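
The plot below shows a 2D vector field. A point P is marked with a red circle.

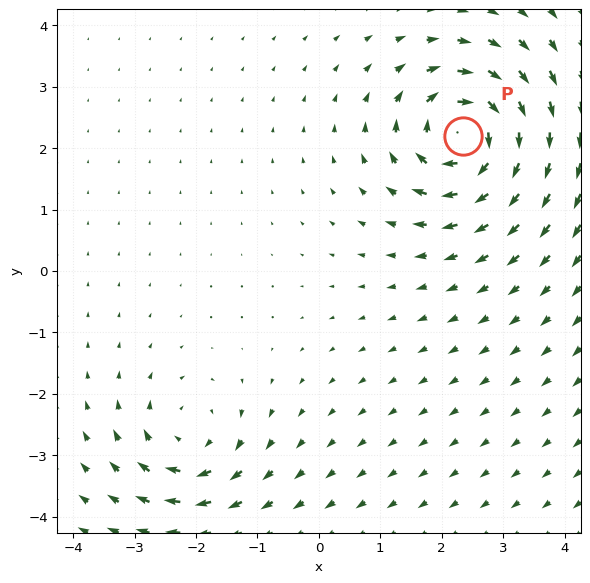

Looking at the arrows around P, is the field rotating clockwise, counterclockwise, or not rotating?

clockwise

Near P at (2.4, 2.2) the arrows circulate clockwise. The curl (z-component) there is about -7; negative curl means clockwise rotation.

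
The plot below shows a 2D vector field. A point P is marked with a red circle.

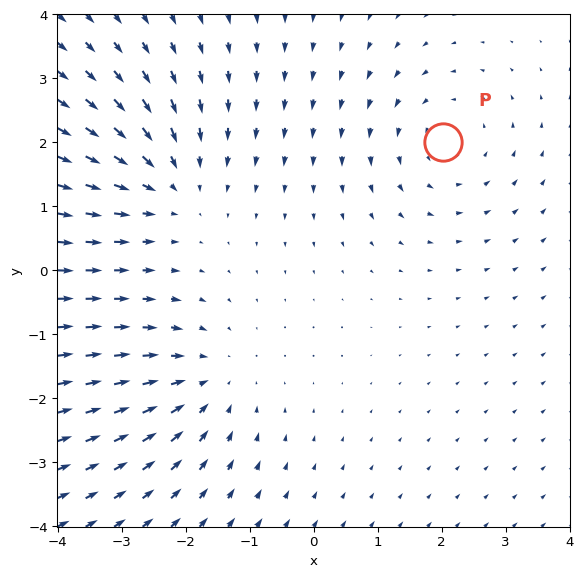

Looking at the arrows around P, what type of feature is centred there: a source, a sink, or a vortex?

vortex

At P (2.0, 2.0) the arrows circulate counterclockwise. Divergence ≈0, curl about +3 — near-zero divergence with nonzero curl is a vortex.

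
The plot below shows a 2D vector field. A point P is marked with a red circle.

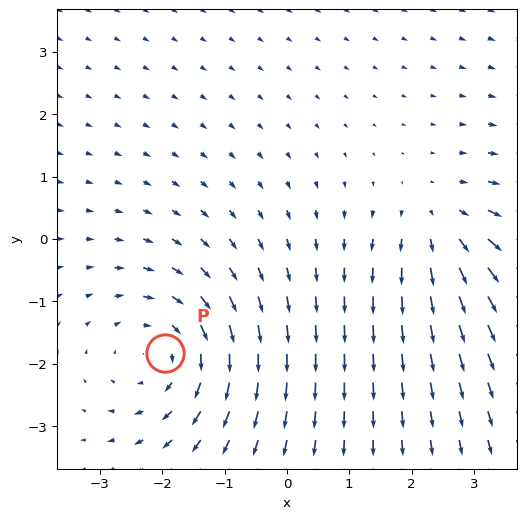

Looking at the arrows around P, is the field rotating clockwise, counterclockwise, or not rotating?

Near P at (-2.0, -1.8) the arrows circulate clockwise. The curl (z-component) there is about -3; negative curl means clockwise rotation.

clockwise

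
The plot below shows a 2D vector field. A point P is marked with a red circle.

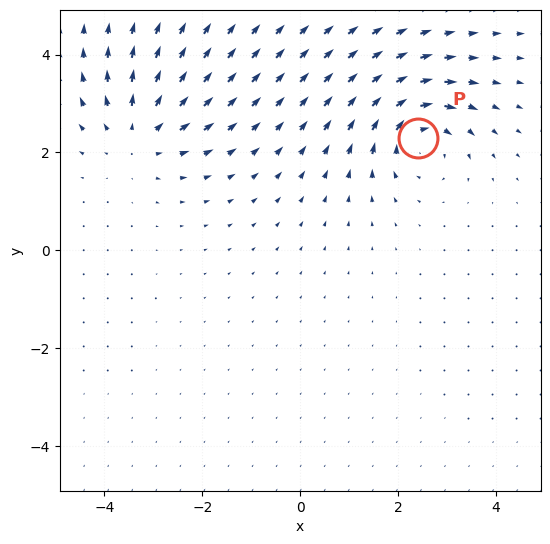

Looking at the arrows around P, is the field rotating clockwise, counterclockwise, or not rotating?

clockwise

Near P at (2.4, 2.3) the arrows circulate clockwise. The curl (z-component) there is about -7; negative curl means clockwise rotation.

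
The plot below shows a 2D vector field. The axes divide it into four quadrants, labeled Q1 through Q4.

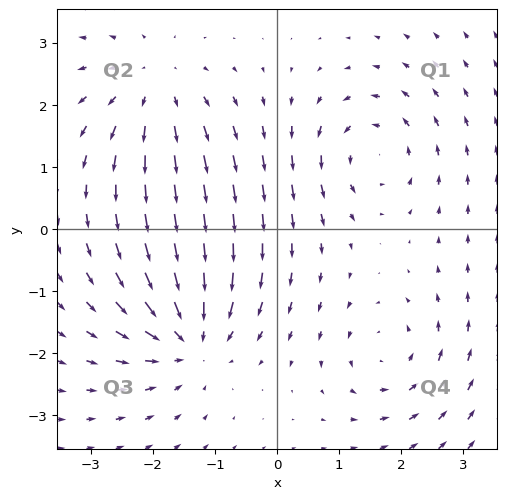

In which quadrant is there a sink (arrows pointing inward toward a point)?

The sink sits at approximately (-1.4, -1.8), which lies in quadrant Q3. The divergence there is about -6, negative as expected for a sink.

Q3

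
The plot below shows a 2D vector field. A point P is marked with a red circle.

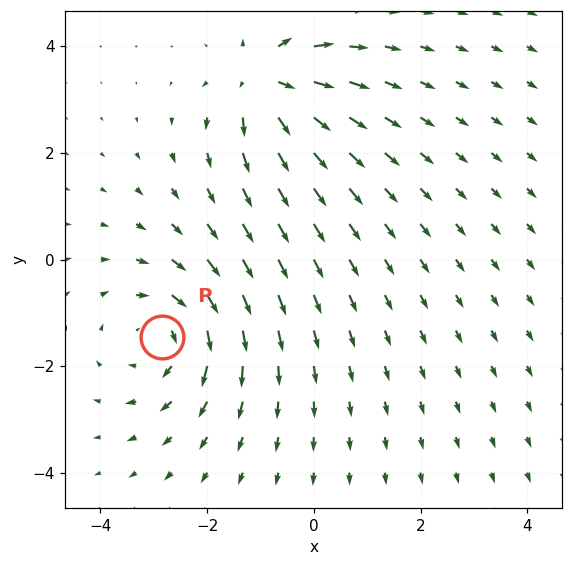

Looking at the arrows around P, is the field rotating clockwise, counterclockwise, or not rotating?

clockwise

Near P at (-2.8, -1.5) the arrows circulate clockwise. The curl (z-component) there is about -4; negative curl means clockwise rotation.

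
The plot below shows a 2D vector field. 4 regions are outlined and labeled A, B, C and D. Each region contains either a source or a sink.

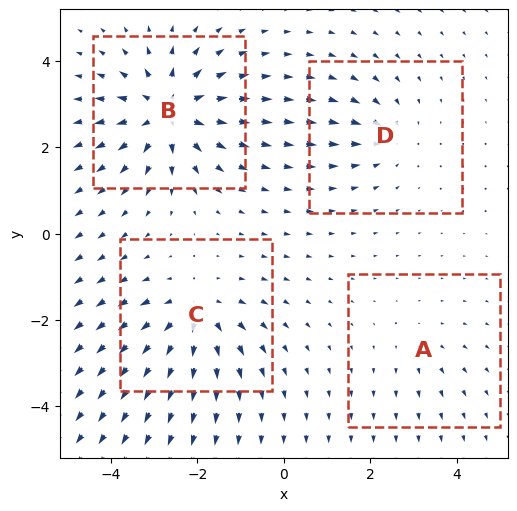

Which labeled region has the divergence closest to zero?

Divergence at each region's feature centre — A: about +2, B: about +7, C: about +5, D: about -3. Region A is closest to zero.

A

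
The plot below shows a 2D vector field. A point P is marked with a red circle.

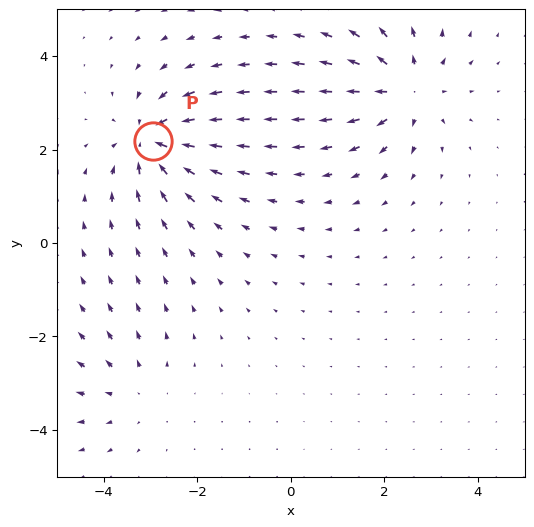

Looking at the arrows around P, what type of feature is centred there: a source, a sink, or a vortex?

sink

At P (-3.0, 2.2) the arrows converge inward. Divergence about -6, curl ≈0 — negative divergence with near-zero curl is a sink.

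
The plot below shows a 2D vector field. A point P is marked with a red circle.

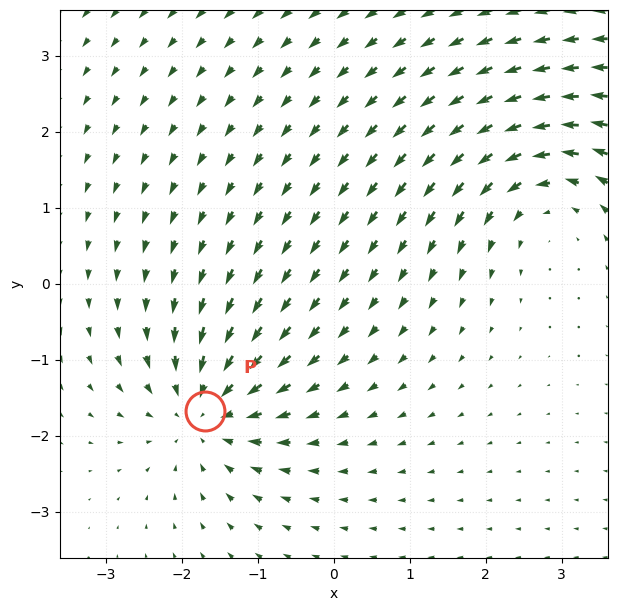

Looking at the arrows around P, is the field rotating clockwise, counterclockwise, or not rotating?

not rotating

Near P at (-1.7, -1.7) the arrows show no circulation. The curl there is ≈0.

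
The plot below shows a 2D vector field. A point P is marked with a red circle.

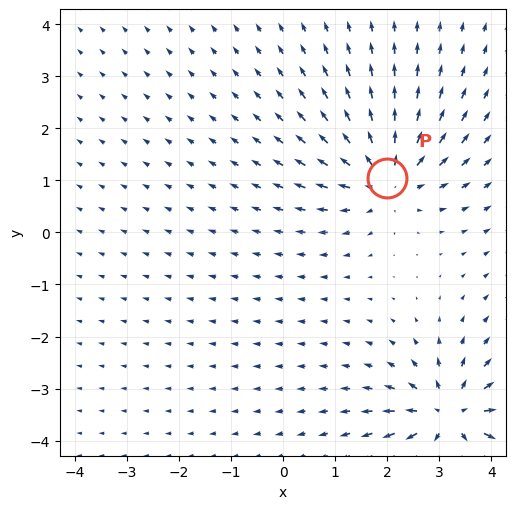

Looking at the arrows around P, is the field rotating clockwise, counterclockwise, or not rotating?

Near P at (2.0, 1.1) the arrows show no circulation. The curl there is ≈0.

not rotating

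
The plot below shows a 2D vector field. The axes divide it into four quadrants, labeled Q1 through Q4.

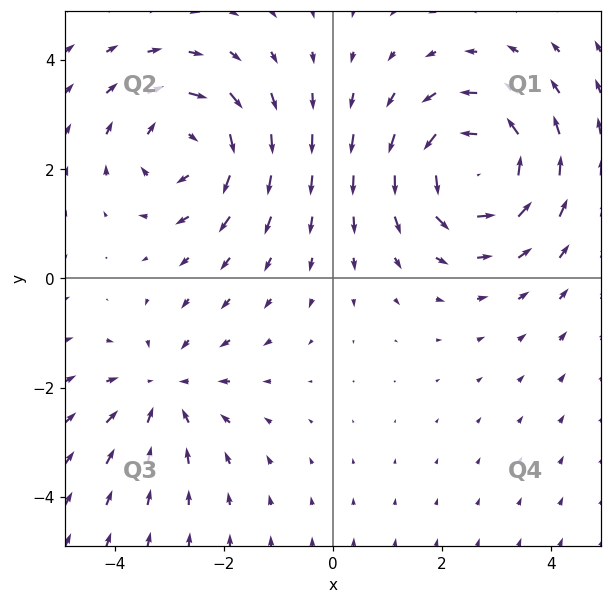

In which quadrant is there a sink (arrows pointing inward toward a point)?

The sink sits at approximately (-3.1, -2.0), which lies in quadrant Q3. The divergence there is about -3, negative as expected for a sink.

Q3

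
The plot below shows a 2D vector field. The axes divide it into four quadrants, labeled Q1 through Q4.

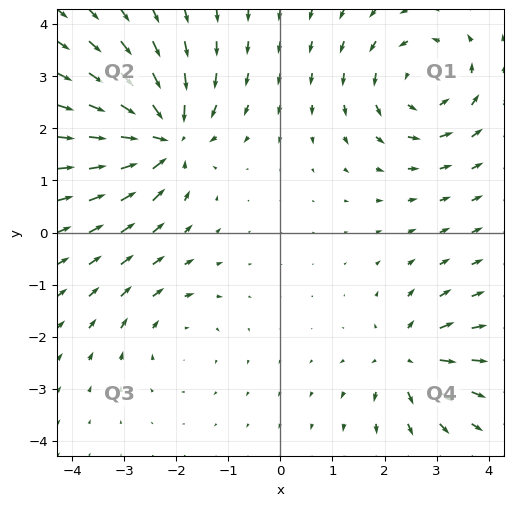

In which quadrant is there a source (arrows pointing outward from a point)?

Q4

The source sits at approximately (2.5, -2.4), which lies in quadrant Q4. The divergence there is about +4, positive as expected for a source.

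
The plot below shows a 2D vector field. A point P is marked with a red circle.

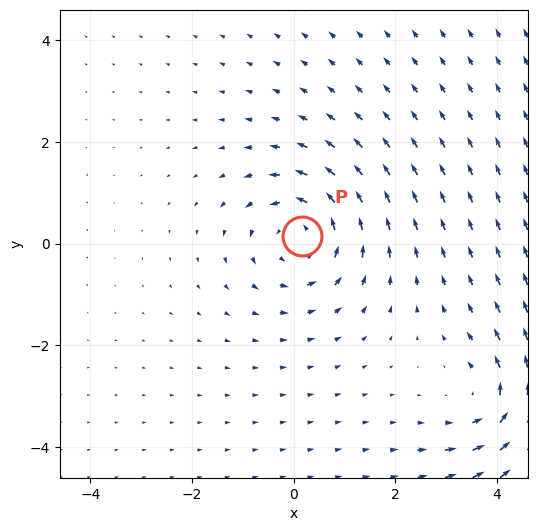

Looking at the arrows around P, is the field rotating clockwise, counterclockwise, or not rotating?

Near P at (0.2, 0.2) the arrows circulate counterclockwise. The curl (z-component) there is about +3; positive curl means counterclockwise rotation.

counterclockwise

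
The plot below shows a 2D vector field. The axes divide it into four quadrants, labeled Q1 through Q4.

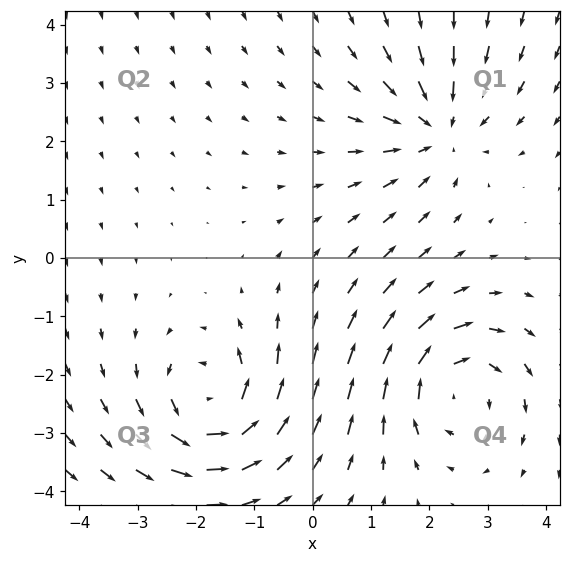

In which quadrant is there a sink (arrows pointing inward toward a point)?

Q1

The sink sits at approximately (2.2, 2.2), which lies in quadrant Q1. The divergence there is about -4, negative as expected for a sink.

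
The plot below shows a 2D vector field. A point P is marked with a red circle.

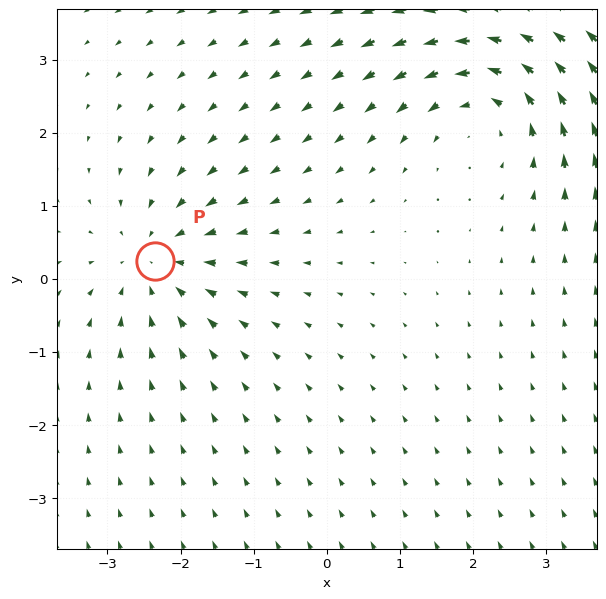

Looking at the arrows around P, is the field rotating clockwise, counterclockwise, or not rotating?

not rotating

Near P at (-2.4, 0.3) the arrows show no circulation. The curl there is ≈0.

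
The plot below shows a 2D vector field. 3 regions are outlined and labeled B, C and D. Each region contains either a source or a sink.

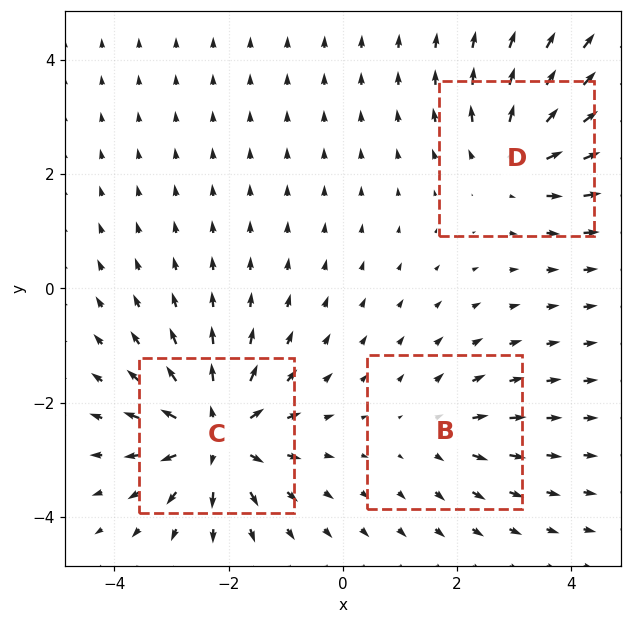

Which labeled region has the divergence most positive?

Divergence at each region's feature centre — B: about +2, C: about +6, D: about +4. Region C is most positive.

C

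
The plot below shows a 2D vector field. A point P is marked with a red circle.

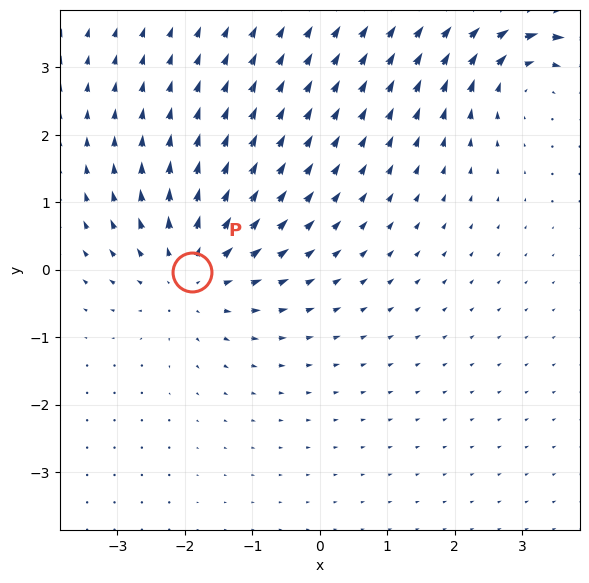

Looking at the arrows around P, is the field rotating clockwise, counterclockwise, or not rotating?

Near P at (-1.9, -0.0) the arrows show no circulation. The curl there is ≈0.

not rotating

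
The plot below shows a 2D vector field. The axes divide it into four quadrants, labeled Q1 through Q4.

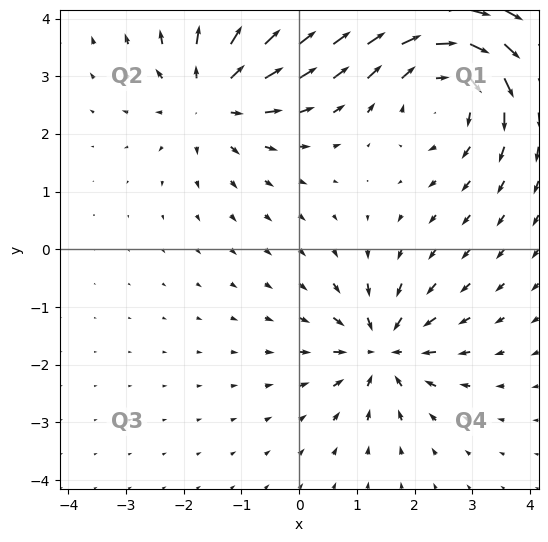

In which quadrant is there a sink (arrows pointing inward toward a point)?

Q4

The sink sits at approximately (1.4, -1.7), which lies in quadrant Q4. The divergence there is about -4, negative as expected for a sink.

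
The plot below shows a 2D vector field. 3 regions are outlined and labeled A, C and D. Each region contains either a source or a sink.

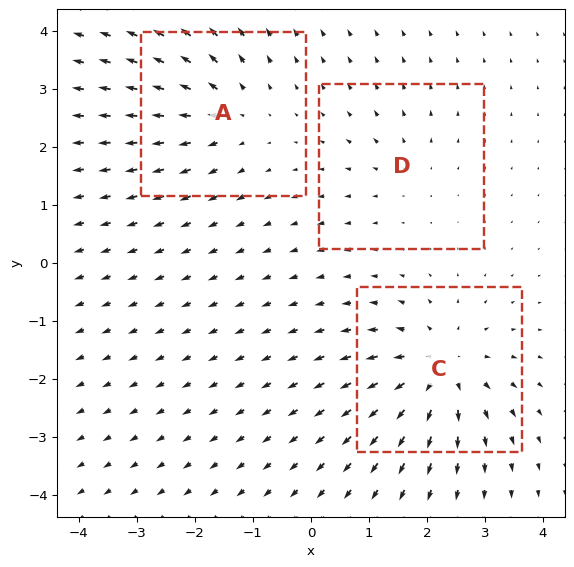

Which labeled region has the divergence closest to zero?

D

Divergence at each region's feature centre — A: about +4, C: about +5, D: about +2. Region D is closest to zero.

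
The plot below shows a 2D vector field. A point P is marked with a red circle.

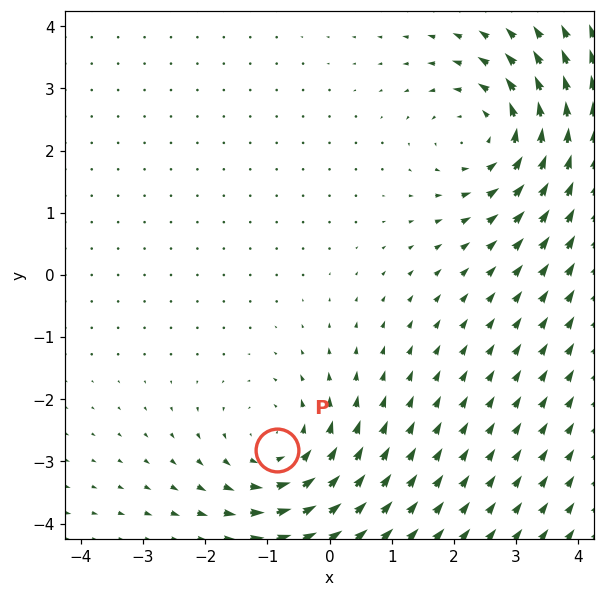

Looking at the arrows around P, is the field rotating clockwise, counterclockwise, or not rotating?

counterclockwise

Near P at (-0.8, -2.8) the arrows circulate counterclockwise. The curl (z-component) there is about +3; positive curl means counterclockwise rotation.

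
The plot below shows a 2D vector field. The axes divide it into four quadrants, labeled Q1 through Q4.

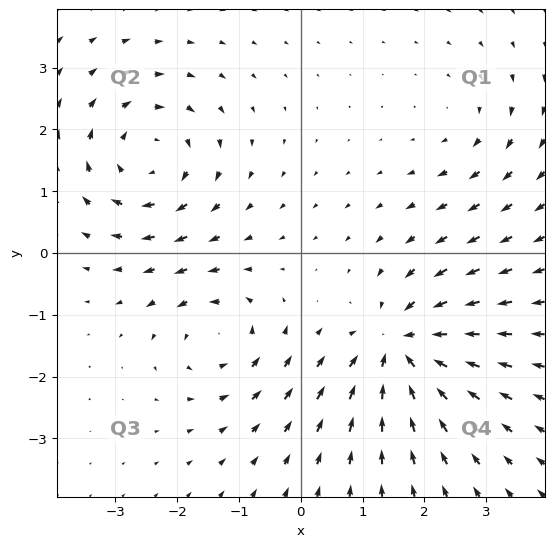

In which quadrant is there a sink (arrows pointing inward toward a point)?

Q4

The sink sits at approximately (1.6, -1.5), which lies in quadrant Q4. The divergence there is about -6, negative as expected for a sink.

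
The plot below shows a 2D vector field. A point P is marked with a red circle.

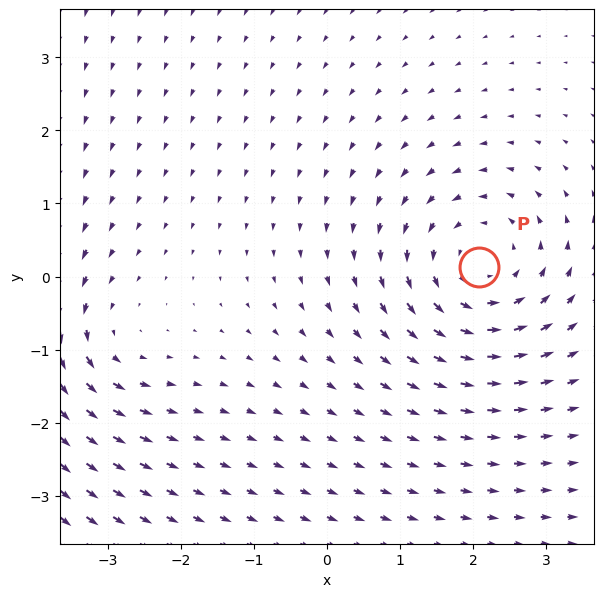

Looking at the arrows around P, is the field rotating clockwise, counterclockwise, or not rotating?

counterclockwise

Near P at (2.1, 0.1) the arrows circulate counterclockwise. The curl (z-component) there is about +3; positive curl means counterclockwise rotation.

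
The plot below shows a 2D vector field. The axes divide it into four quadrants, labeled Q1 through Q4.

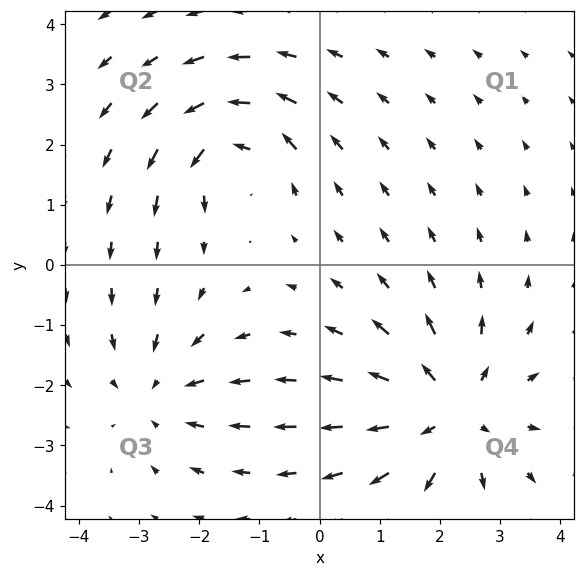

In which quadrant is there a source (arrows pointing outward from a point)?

Q4

The source sits at approximately (2.2, -2.4), which lies in quadrant Q4. The divergence there is about +4, positive as expected for a source.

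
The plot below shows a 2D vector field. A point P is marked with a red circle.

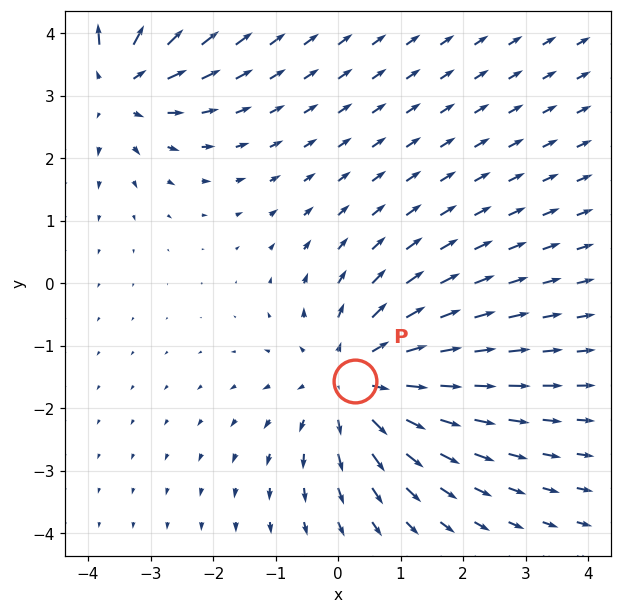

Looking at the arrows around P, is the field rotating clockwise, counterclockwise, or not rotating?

Near P at (0.3, -1.6) the arrows show no circulation. The curl there is ≈0.

not rotating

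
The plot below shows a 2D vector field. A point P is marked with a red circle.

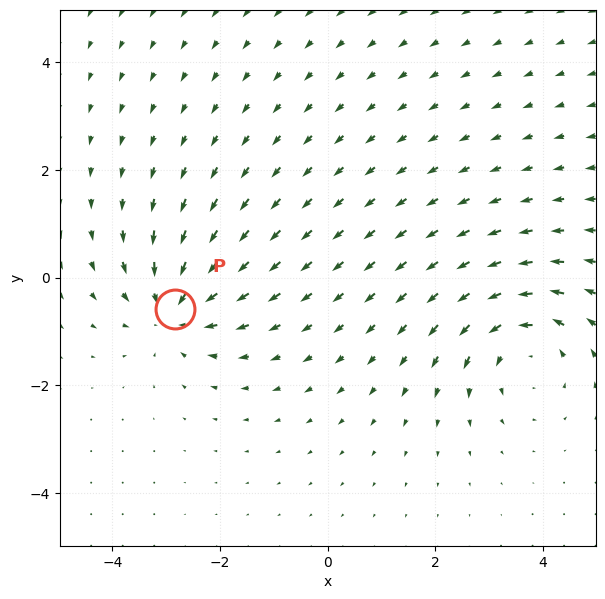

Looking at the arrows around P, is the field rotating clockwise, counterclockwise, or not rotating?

Near P at (-2.8, -0.6) the arrows show no circulation. The curl there is ≈0.

not rotating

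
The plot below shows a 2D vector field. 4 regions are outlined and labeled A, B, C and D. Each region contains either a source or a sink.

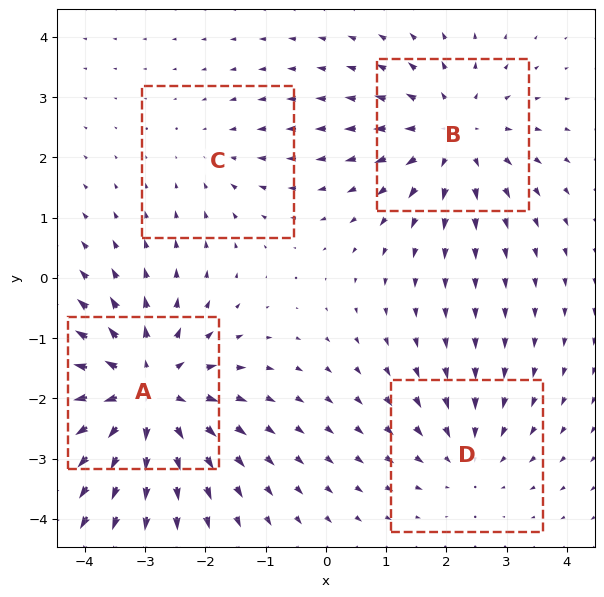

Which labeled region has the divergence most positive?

A

Divergence at each region's feature centre — A: about +6, B: about +4, C: about -2, D: about -3. Region A is most positive.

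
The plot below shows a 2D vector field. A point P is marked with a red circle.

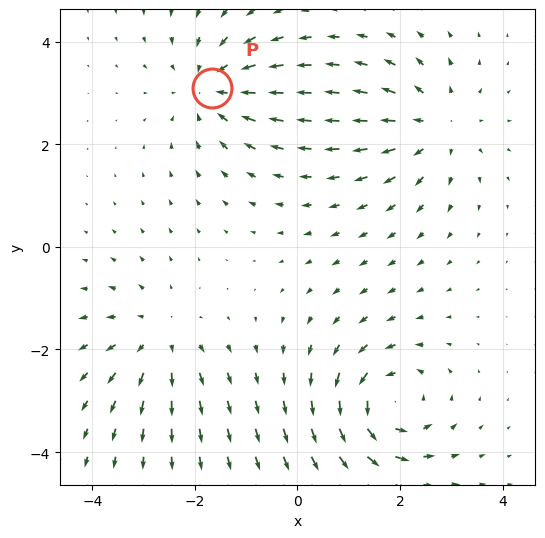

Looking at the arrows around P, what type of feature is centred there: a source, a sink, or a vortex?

At P (-1.7, 3.1) the arrows converge inward. Divergence about -5, curl ≈0 — negative divergence with near-zero curl is a sink.

sink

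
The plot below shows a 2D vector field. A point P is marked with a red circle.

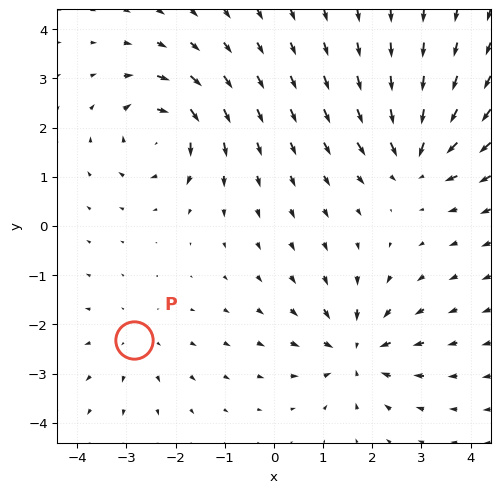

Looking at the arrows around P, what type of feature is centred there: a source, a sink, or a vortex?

source

At P (-2.8, -2.3) the arrows spread outward. Divergence about +3, curl ≈0 — positive divergence with near-zero curl is a source.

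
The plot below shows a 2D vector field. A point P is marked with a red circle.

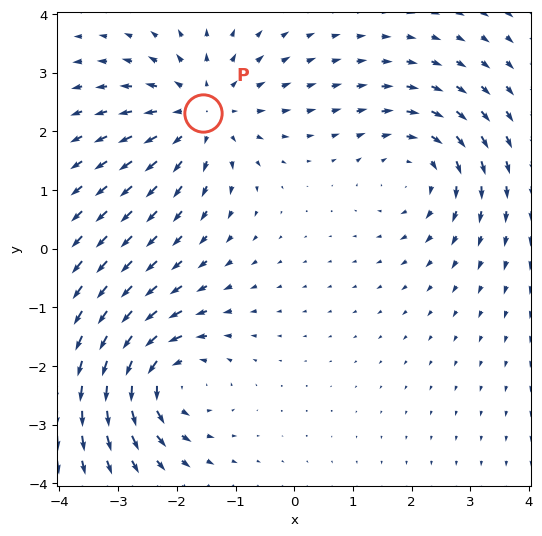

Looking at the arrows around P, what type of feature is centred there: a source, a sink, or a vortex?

source

At P (-1.6, 2.3) the arrows spread outward. Divergence about +4, curl ≈0 — positive divergence with near-zero curl is a source.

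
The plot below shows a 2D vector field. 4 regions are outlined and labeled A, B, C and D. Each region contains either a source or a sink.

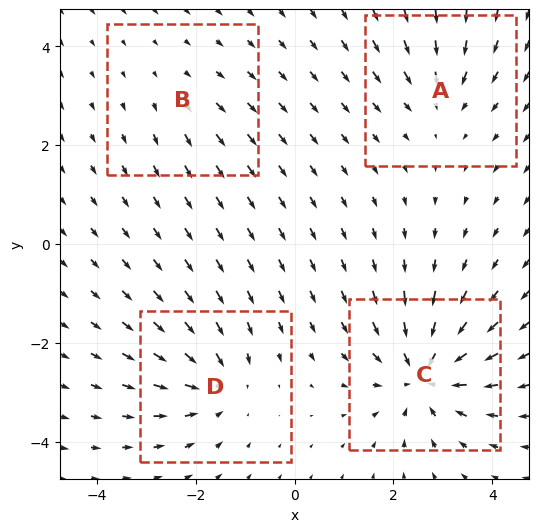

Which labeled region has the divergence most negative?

Divergence at each region's feature centre — A: about -4, B: about +2, C: about -7, D: about -5. Region C is most negative.

C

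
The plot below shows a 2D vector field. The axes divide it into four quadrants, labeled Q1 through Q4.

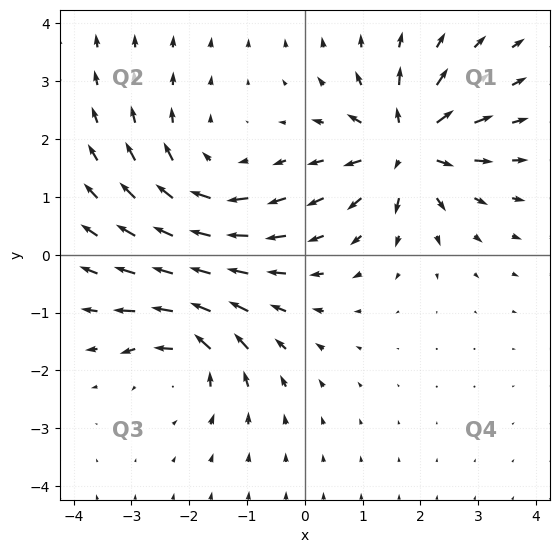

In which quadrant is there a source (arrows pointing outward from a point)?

The source sits at approximately (1.8, 1.9), which lies in quadrant Q1. The divergence there is about +6, positive as expected for a source.

Q1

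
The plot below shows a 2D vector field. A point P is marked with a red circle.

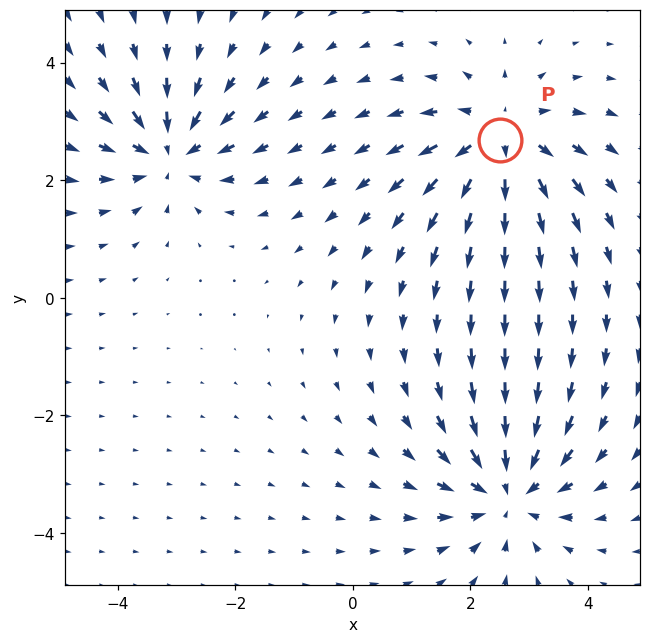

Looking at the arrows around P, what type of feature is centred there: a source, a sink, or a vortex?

At P (2.5, 2.7) the arrows spread outward. Divergence about +5, curl ≈0 — positive divergence with near-zero curl is a source.

source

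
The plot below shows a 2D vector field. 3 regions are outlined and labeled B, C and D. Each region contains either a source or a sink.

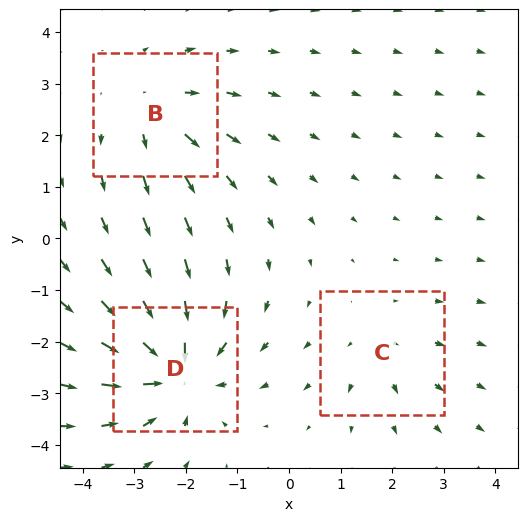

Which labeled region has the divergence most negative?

Divergence at each region's feature centre — B: about +3, C: about +2, D: about -5. Region D is most negative.

D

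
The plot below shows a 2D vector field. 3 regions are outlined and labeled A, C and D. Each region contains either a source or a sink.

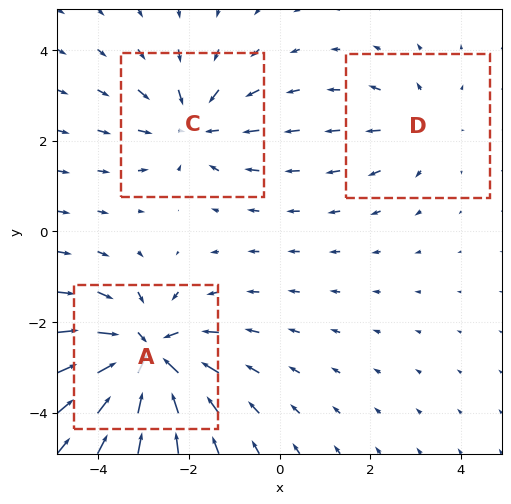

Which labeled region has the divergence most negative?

A

Divergence at each region's feature centre — A: about -5, C: about -3, D: about +2. Region A is most negative.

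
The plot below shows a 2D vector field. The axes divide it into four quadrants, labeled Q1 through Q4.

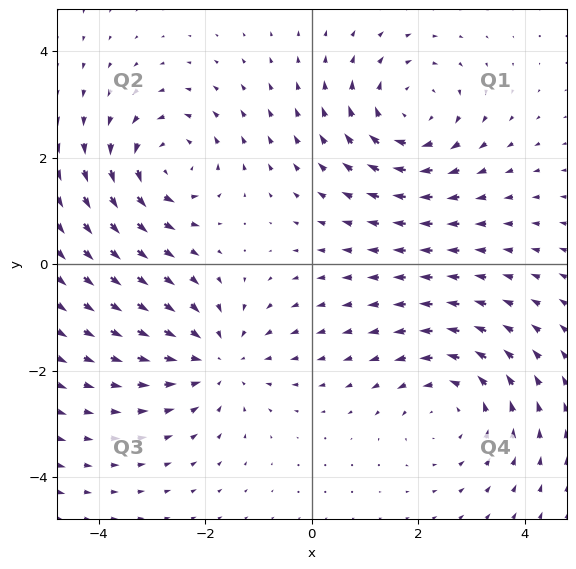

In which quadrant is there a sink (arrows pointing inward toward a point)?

The sink sits at approximately (-1.7, -1.8), which lies in quadrant Q3. The divergence there is about -3, negative as expected for a sink.

Q3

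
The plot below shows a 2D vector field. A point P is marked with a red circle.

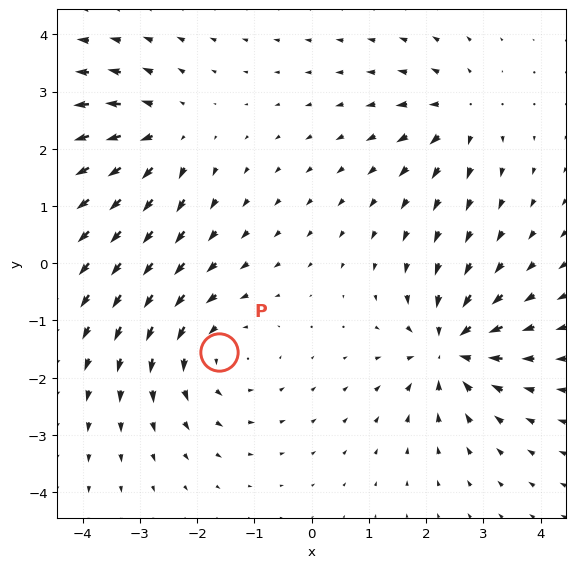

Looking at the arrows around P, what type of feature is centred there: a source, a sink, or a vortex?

vortex

At P (-1.6, -1.6) the arrows circulate counterclockwise. Divergence ≈0, curl about +3 — near-zero divergence with nonzero curl is a vortex.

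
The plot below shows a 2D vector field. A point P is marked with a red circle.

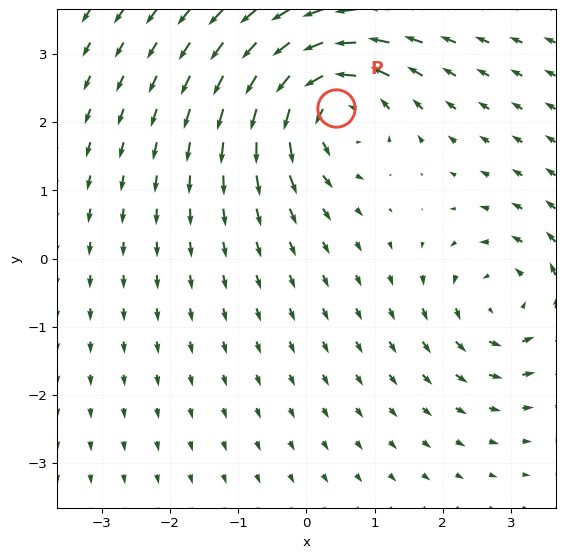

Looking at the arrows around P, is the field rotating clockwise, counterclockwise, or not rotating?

counterclockwise

Near P at (0.4, 2.2) the arrows circulate counterclockwise. The curl (z-component) there is about +7; positive curl means counterclockwise rotation.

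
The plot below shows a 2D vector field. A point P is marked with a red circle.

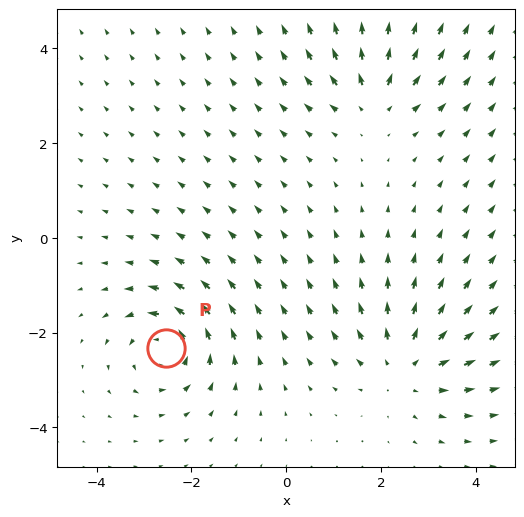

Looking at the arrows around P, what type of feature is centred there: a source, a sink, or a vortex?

At P (-2.5, -2.3) the arrows circulate counterclockwise. Divergence ≈0, curl about +5 — near-zero divergence with nonzero curl is a vortex.

vortex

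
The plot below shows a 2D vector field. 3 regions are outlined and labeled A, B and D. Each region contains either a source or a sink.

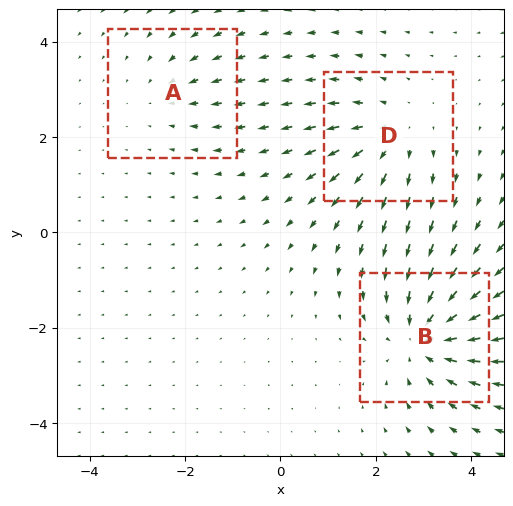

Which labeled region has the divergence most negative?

B

Divergence at each region's feature centre — A: about -2, B: about -4, D: about +3. Region B is most negative.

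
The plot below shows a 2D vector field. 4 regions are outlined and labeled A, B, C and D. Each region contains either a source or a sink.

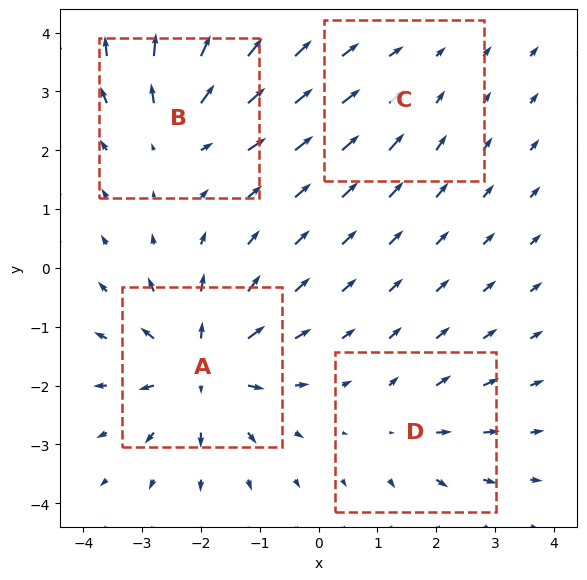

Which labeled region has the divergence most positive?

Divergence at each region's feature centre — A: about +8, B: about +5, C: about -2, D: about +4. Region A is most positive.

A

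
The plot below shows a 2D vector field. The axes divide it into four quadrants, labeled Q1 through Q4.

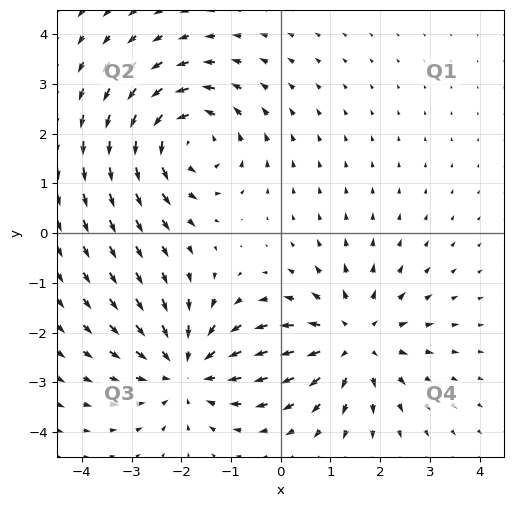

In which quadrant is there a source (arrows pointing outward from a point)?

The source sits at approximately (1.5, -2.2), which lies in quadrant Q4. The divergence there is about +3, positive as expected for a source.

Q4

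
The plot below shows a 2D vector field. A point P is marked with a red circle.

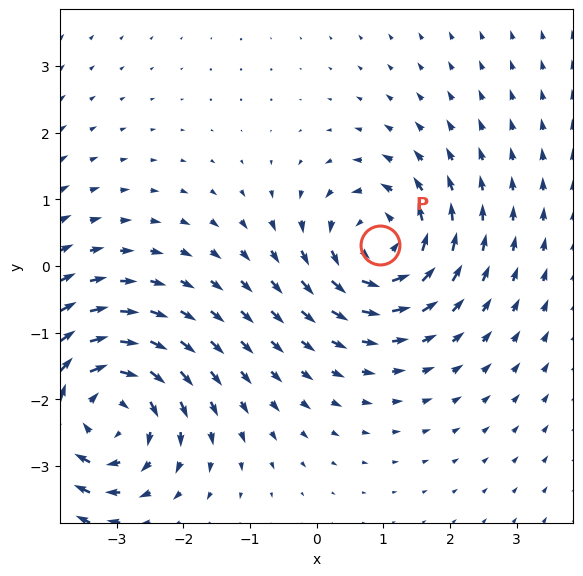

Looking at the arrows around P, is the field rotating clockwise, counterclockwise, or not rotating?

Near P at (0.9, 0.3) the arrows circulate counterclockwise. The curl (z-component) there is about +5; positive curl means counterclockwise rotation.

counterclockwise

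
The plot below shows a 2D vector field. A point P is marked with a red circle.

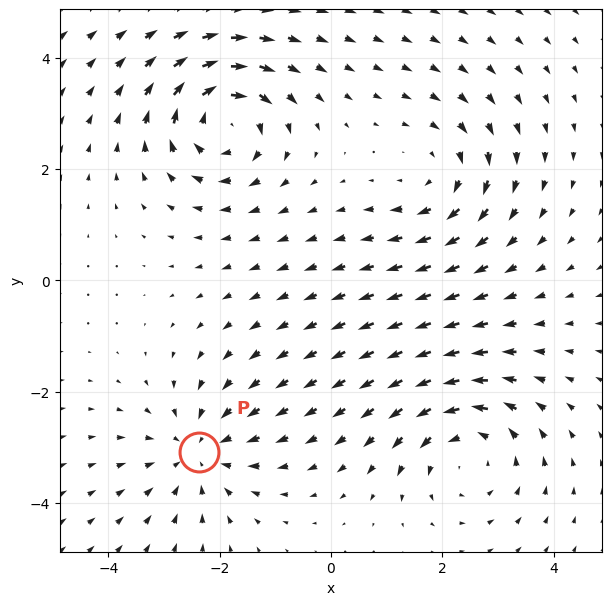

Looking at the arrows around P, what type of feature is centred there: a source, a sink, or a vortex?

sink

At P (-2.4, -3.1) the arrows converge inward. Divergence about -4, curl ≈0 — negative divergence with near-zero curl is a sink.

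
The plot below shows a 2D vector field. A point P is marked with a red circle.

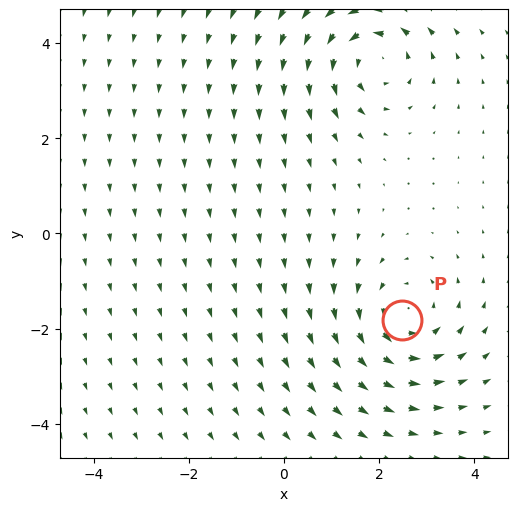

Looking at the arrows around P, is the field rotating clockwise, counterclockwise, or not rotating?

Near P at (2.5, -1.8) the arrows circulate counterclockwise. The curl (z-component) there is about +4; positive curl means counterclockwise rotation.

counterclockwise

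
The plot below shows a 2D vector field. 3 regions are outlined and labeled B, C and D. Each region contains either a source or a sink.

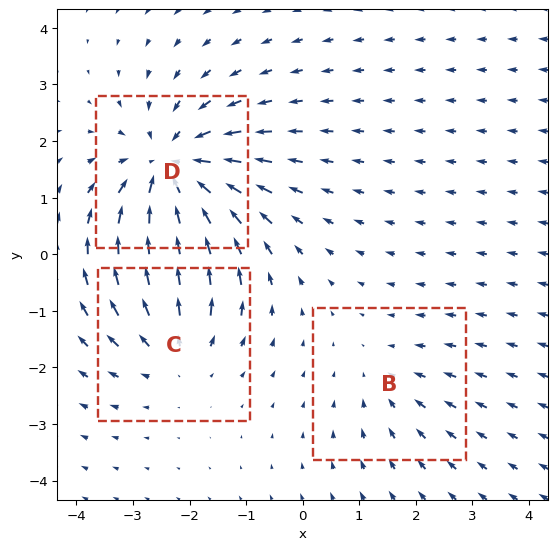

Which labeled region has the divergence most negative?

D

Divergence at each region's feature centre — B: about -2, C: about +3, D: about -4. Region D is most negative.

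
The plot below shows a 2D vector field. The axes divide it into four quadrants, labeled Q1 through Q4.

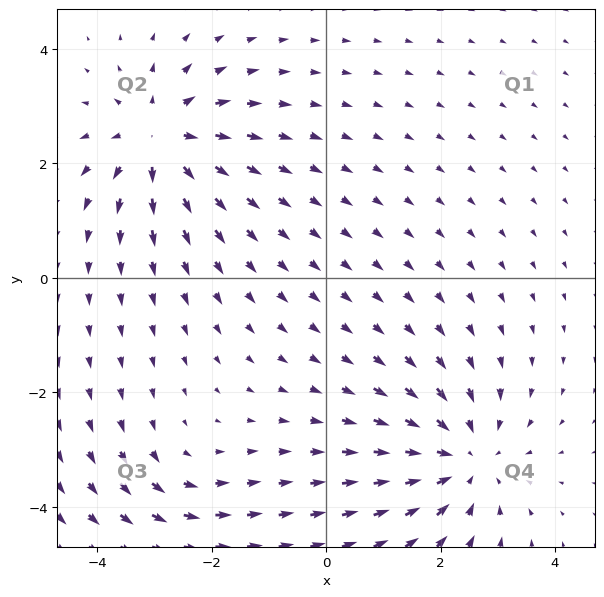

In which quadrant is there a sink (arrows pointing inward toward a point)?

The sink sits at approximately (2.4, -3.2), which lies in quadrant Q4. The divergence there is about -4, negative as expected for a sink.

Q4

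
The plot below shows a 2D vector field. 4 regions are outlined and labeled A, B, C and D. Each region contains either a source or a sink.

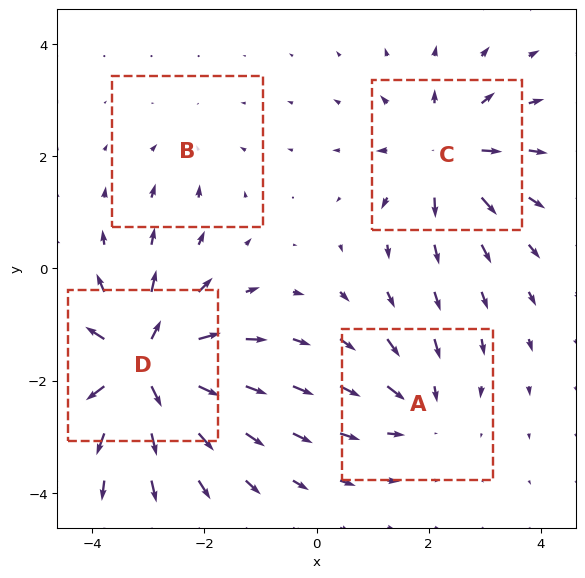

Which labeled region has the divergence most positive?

Divergence at each region's feature centre — A: about -4, B: about -2, C: about +6, D: about +9. Region D is most positive.

D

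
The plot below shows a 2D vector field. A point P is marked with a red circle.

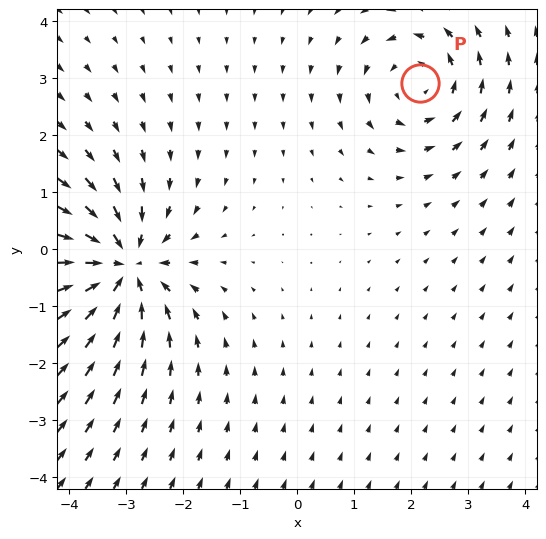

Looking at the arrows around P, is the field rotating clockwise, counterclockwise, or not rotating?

counterclockwise

Near P at (2.1, 2.9) the arrows circulate counterclockwise. The curl (z-component) there is about +3; positive curl means counterclockwise rotation.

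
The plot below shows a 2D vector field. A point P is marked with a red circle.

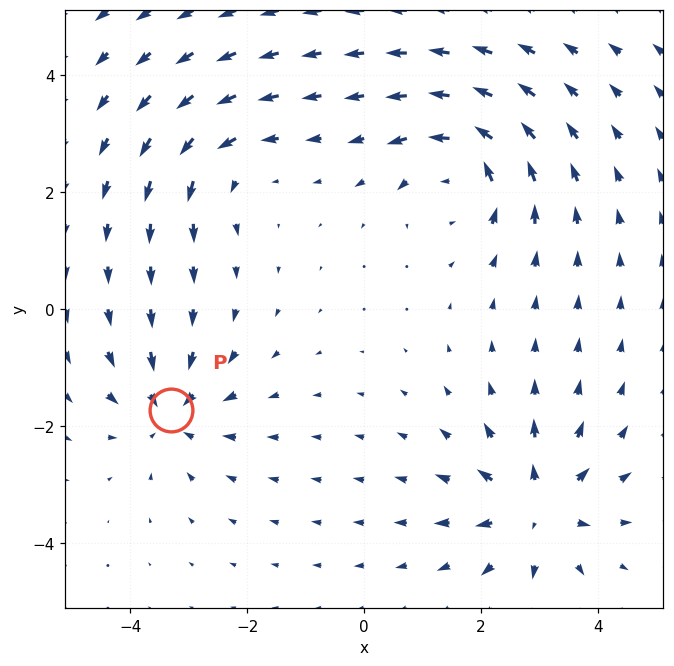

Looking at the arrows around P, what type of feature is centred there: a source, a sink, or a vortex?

sink

At P (-3.3, -1.7) the arrows converge inward. Divergence about -4, curl ≈0 — negative divergence with near-zero curl is a sink.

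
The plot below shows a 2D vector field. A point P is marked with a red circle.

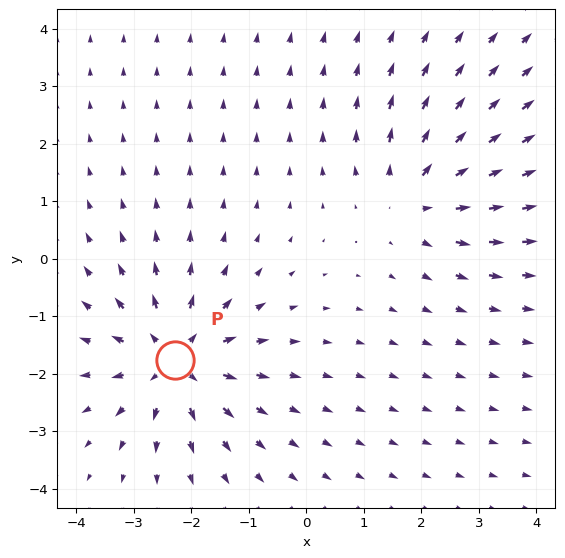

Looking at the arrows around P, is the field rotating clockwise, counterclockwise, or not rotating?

not rotating

Near P at (-2.3, -1.8) the arrows show no circulation. The curl there is ≈0.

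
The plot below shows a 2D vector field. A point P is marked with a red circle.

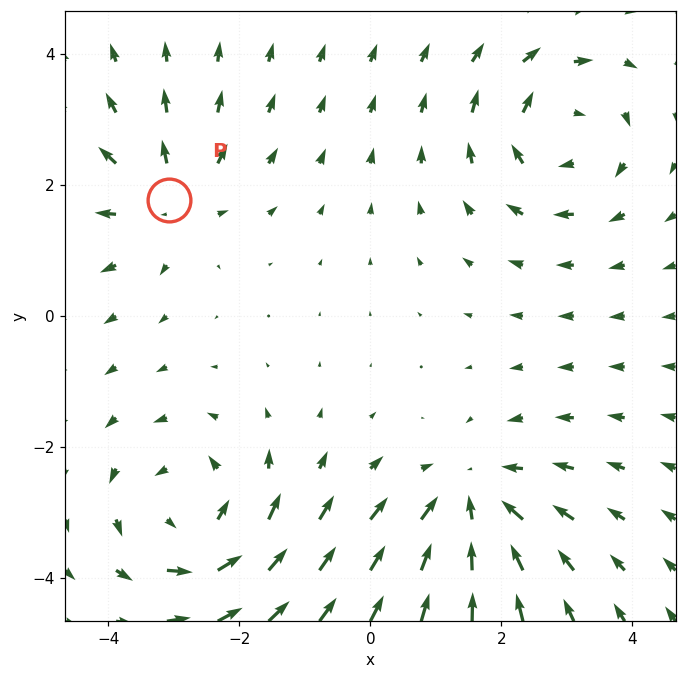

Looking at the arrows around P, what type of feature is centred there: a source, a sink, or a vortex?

At P (-3.1, 1.8) the arrows spread outward. Divergence about +4, curl ≈0 — positive divergence with near-zero curl is a source.

source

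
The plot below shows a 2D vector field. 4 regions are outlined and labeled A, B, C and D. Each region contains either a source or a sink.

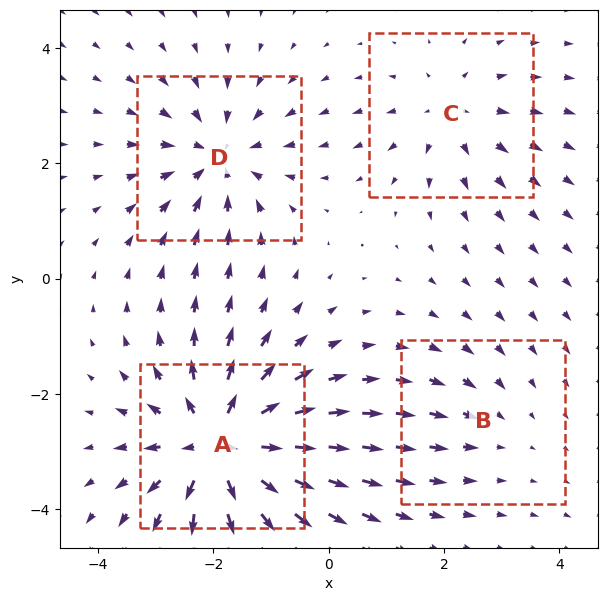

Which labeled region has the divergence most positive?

A

Divergence at each region's feature centre — A: about +7, B: about -2, C: about +3, D: about -5. Region A is most positive.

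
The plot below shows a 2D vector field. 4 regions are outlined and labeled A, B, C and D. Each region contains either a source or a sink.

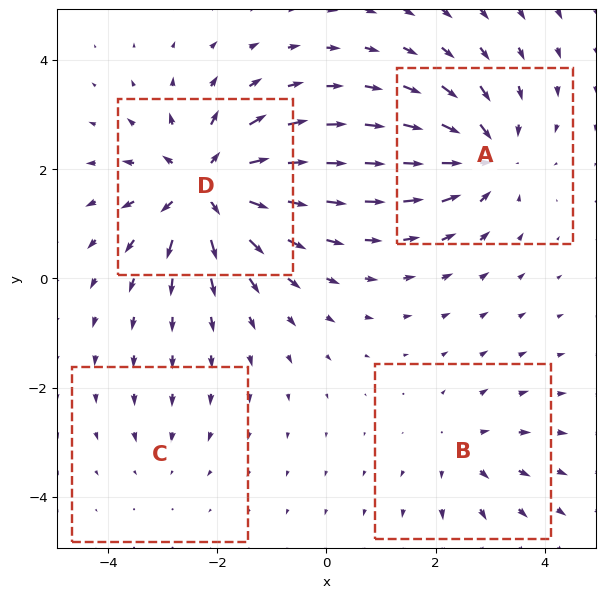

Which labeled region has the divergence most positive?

D

Divergence at each region's feature centre — A: about -6, B: about +3, C: about -2, D: about +8. Region D is most positive.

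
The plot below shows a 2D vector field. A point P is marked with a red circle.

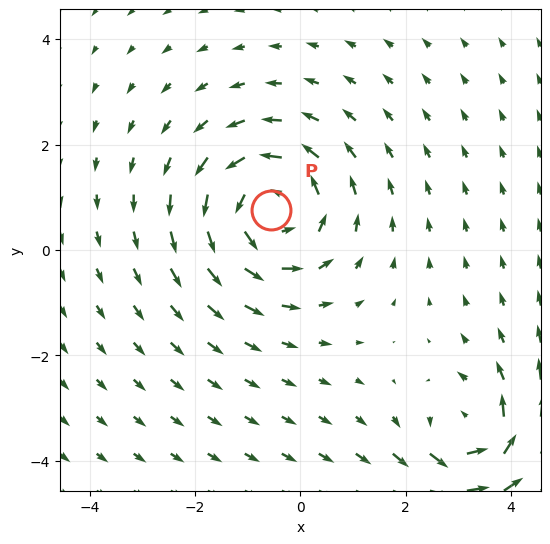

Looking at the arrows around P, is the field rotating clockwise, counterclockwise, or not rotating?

Near P at (-0.6, 0.8) the arrows circulate counterclockwise. The curl (z-component) there is about +4; positive curl means counterclockwise rotation.

counterclockwise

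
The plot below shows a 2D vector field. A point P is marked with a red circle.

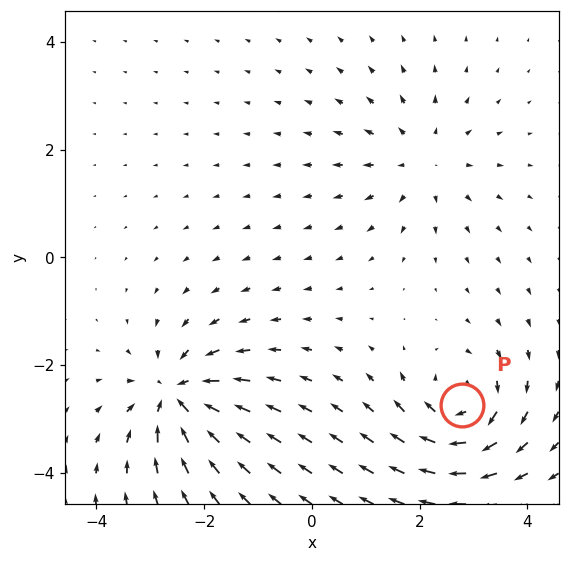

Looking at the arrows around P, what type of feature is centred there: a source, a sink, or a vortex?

vortex

At P (2.8, -2.7) the arrows circulate clockwise. Divergence ≈0, curl about -6 — near-zero divergence with nonzero curl is a vortex.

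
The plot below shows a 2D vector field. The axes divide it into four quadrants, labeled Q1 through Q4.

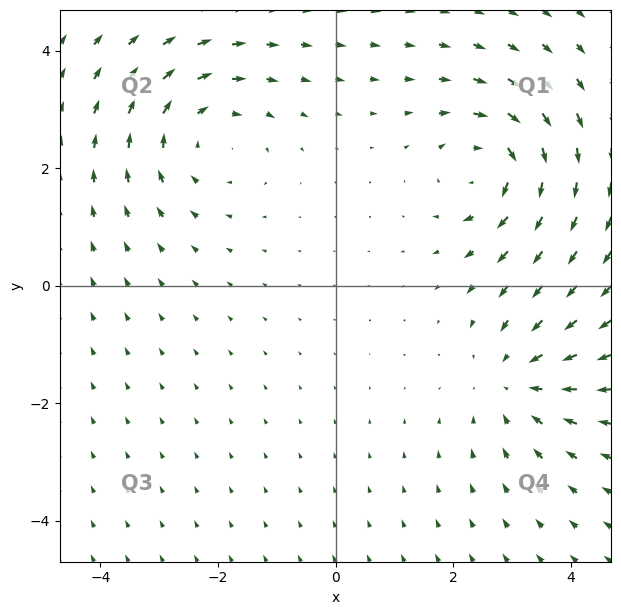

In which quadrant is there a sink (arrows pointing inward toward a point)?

Q4

The sink sits at approximately (3.1, -1.6), which lies in quadrant Q4. The divergence there is about -4, negative as expected for a sink.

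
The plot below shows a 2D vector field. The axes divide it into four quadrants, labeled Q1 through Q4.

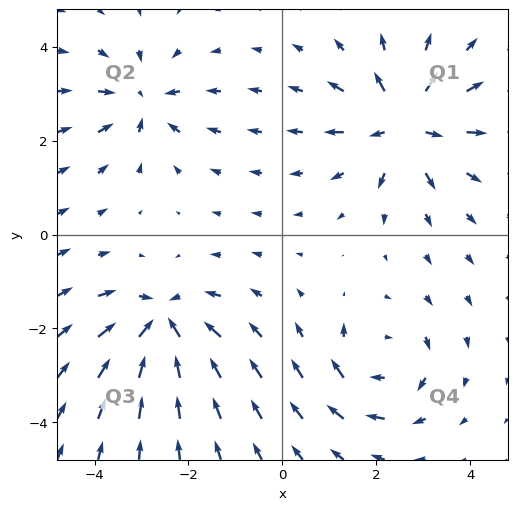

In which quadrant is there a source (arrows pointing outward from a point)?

The source sits at approximately (2.6, 2.3), which lies in quadrant Q1. The divergence there is about +6, positive as expected for a source.

Q1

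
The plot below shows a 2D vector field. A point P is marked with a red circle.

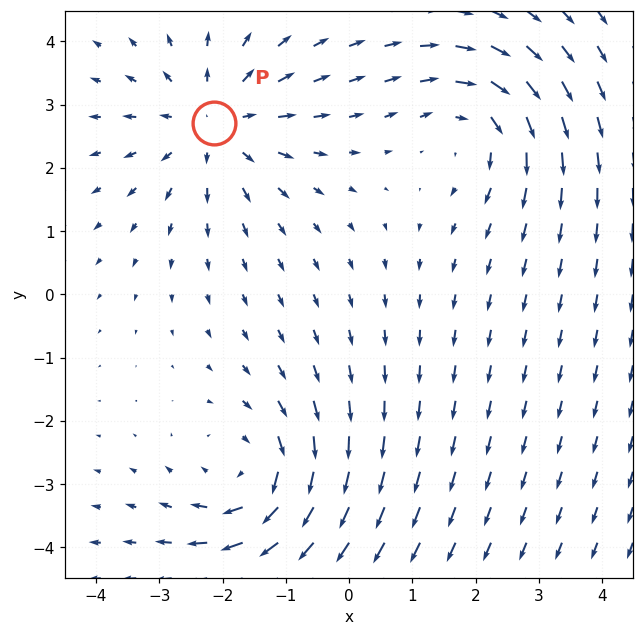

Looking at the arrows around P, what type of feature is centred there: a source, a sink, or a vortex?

At P (-2.1, 2.7) the arrows spread outward. Divergence about +4, curl ≈0 — positive divergence with near-zero curl is a source.

source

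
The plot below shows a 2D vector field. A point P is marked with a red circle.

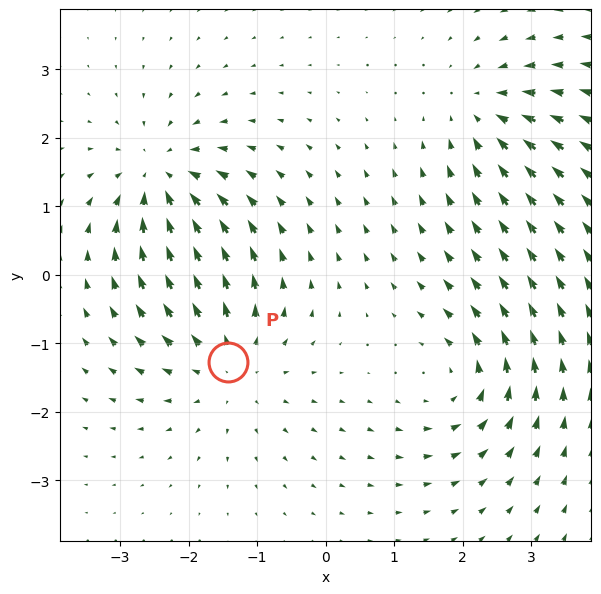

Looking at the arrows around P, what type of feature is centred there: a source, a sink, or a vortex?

At P (-1.4, -1.3) the arrows spread outward. Divergence about +4, curl ≈0 — positive divergence with near-zero curl is a source.

source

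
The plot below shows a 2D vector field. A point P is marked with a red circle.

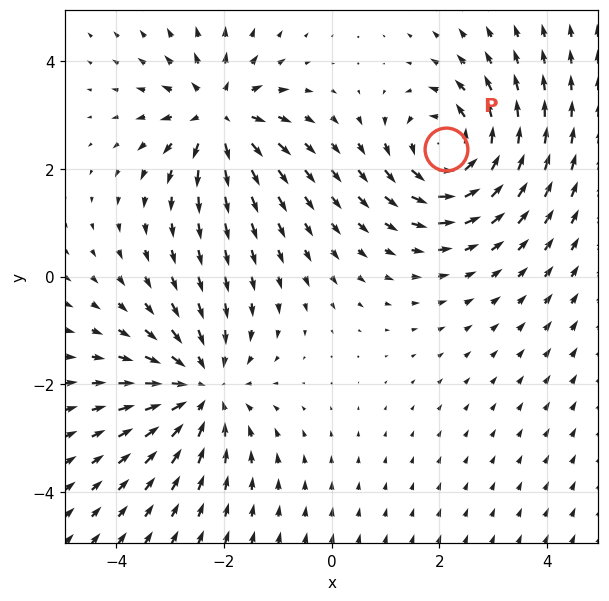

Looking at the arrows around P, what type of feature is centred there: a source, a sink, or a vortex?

vortex

At P (2.1, 2.4) the arrows circulate counterclockwise. Divergence ≈0, curl about +6 — near-zero divergence with nonzero curl is a vortex.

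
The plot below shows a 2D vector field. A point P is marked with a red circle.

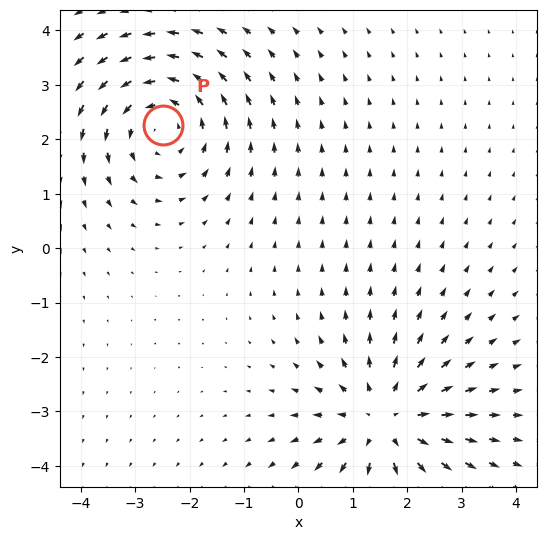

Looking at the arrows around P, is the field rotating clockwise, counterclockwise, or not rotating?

counterclockwise

Near P at (-2.5, 2.3) the arrows circulate counterclockwise. The curl (z-component) there is about +4; positive curl means counterclockwise rotation.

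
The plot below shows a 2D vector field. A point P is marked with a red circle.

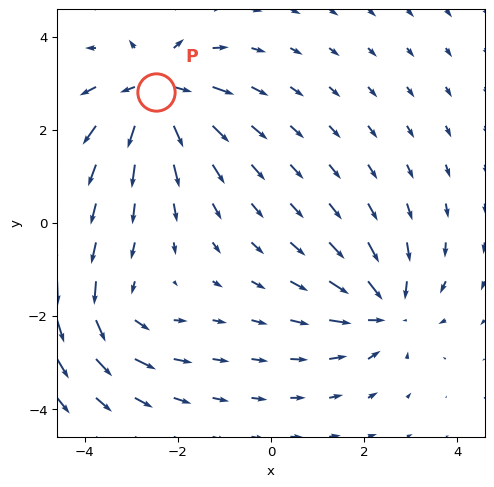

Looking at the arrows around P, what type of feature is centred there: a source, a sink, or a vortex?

At P (-2.5, 2.8) the arrows spread outward. Divergence about +7, curl ≈0 — positive divergence with near-zero curl is a source.

source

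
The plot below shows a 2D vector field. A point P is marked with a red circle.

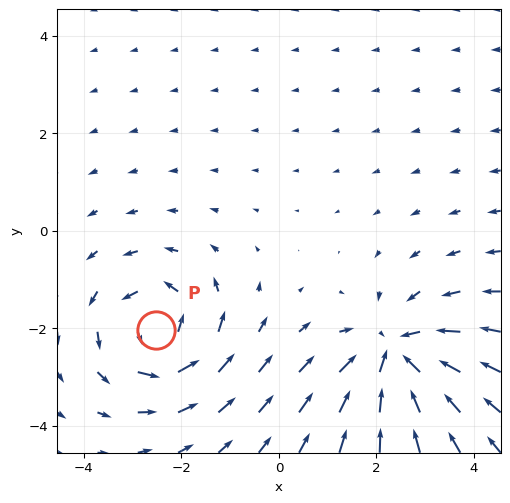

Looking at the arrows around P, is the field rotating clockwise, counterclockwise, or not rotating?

counterclockwise

Near P at (-2.5, -2.0) the arrows circulate counterclockwise. The curl (z-component) there is about +4; positive curl means counterclockwise rotation.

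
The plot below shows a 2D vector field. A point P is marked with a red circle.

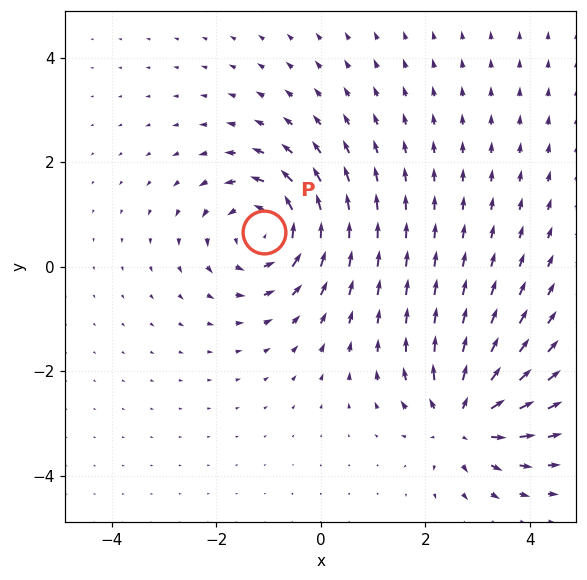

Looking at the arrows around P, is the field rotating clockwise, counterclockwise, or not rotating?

Near P at (-1.1, 0.7) the arrows circulate counterclockwise. The curl (z-component) there is about +4; positive curl means counterclockwise rotation.

counterclockwise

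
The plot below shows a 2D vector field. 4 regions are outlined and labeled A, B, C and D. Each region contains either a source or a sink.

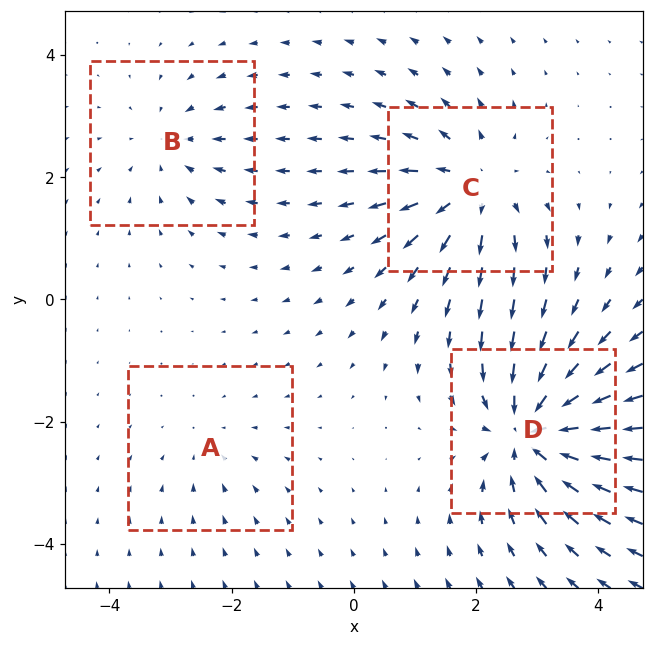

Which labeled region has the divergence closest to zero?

A

Divergence at each region's feature centre — A: about -2, B: about -3, C: about +6, D: about -8. Region A is closest to zero.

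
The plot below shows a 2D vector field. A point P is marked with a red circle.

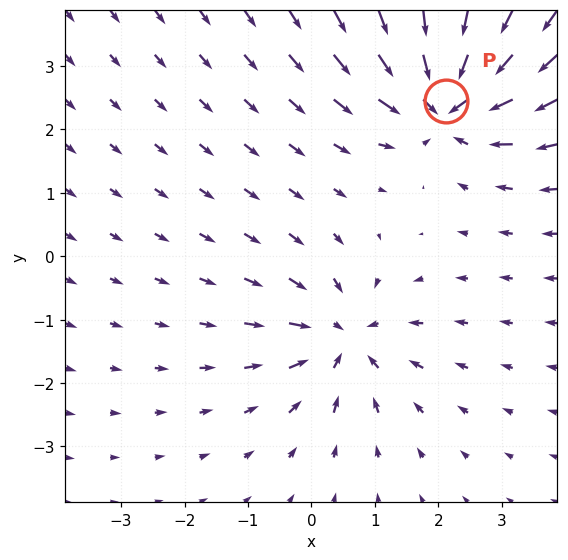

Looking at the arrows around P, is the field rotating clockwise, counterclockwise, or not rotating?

not rotating

Near P at (2.1, 2.5) the arrows show no circulation. The curl there is ≈0.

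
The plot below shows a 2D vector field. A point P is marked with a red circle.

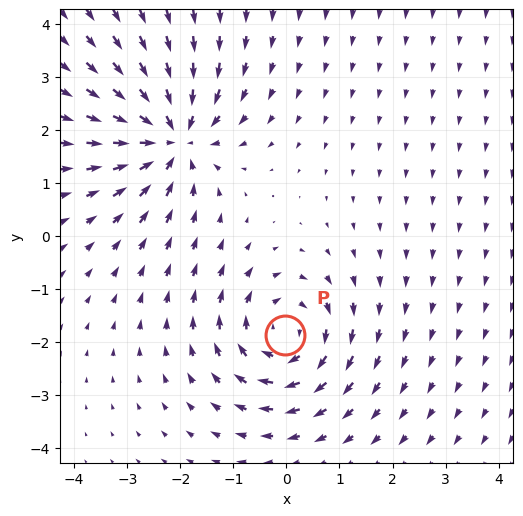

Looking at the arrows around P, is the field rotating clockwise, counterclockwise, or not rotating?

clockwise

Near P at (-0.0, -1.9) the arrows circulate clockwise. The curl (z-component) there is about -4; negative curl means clockwise rotation.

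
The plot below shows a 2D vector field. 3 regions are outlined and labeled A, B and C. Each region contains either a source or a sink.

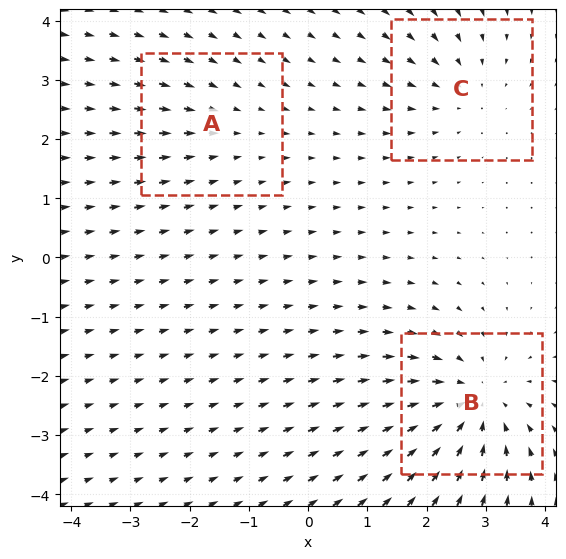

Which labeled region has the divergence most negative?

B

Divergence at each region's feature centre — A: about -2, B: about -5, C: about -3. Region B is most negative.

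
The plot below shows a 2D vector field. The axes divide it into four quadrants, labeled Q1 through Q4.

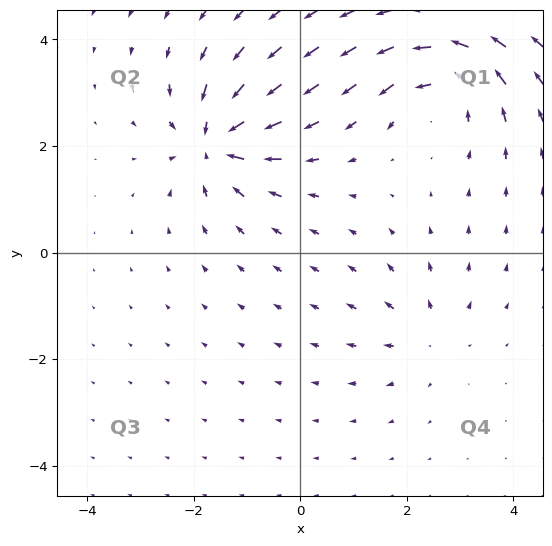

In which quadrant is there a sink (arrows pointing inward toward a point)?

The sink sits at approximately (-1.6, 2.1), which lies in quadrant Q2. The divergence there is about -7, negative as expected for a sink.

Q2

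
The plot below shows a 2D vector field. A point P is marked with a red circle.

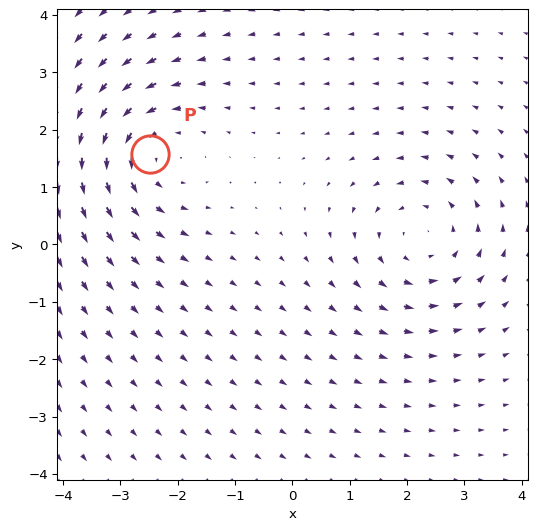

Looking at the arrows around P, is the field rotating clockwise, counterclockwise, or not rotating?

Near P at (-2.5, 1.6) the arrows circulate counterclockwise. The curl (z-component) there is about +4; positive curl means counterclockwise rotation.

counterclockwise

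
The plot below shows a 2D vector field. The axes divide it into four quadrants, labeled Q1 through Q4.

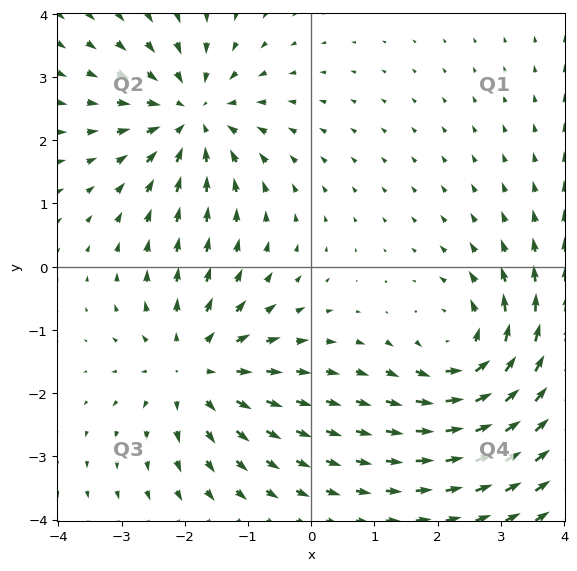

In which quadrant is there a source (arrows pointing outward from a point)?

The source sits at approximately (-1.8, -1.6), which lies in quadrant Q3. The divergence there is about +3, positive as expected for a source.

Q3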